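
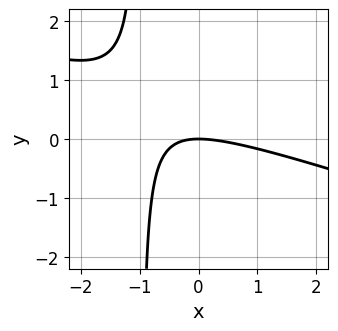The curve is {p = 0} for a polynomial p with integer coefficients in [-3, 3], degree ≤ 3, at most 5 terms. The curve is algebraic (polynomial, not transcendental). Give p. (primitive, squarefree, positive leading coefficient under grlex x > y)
x^2 + 3*x*y + 3*y

1. Degree: no degree-1 curve has this shape, so deg p = 2.
2. Reading off the gridlines: it crosses the x-axis at the gridline x = 0; one y-axis crossing is at y = 0.
3. Putting this together gives p.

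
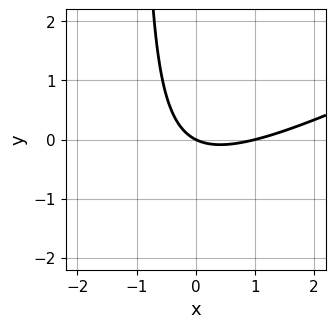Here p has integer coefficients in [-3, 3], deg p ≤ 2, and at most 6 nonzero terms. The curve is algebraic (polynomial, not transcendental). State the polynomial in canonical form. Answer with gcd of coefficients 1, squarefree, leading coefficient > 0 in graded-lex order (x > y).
x^2 - 2*x*y - x - 2*y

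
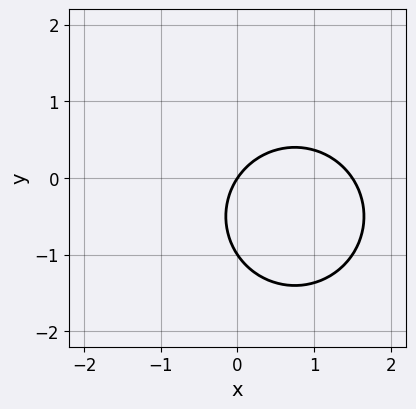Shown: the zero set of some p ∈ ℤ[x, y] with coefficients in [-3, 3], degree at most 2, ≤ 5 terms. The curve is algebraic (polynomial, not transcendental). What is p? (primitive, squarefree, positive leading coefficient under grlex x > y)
(a) The degree is 2 — no degree-1 curve has this shape.
(b) Against the integer gridlines: the y-axis gridline crossings are at y ∈ {-1, 0}; it meets the x-axis at x = 0 (among the integer gridlines).
(c) Fitting integer coefficients to these (and the overall shape) gives p.

2*x^2 + 2*y^2 - 3*x + 2*y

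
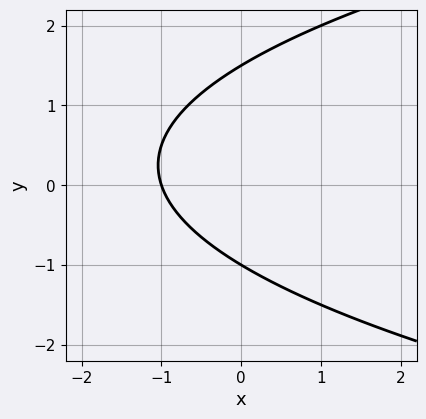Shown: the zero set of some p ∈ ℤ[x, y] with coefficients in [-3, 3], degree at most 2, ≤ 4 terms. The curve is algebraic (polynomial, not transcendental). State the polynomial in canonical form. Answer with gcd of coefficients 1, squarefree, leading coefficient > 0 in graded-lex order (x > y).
2*y^2 - 3*x - y - 3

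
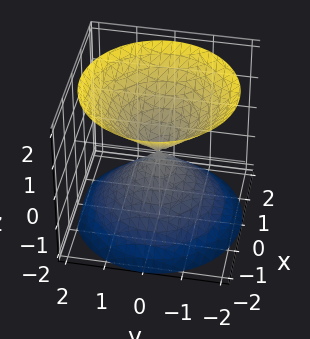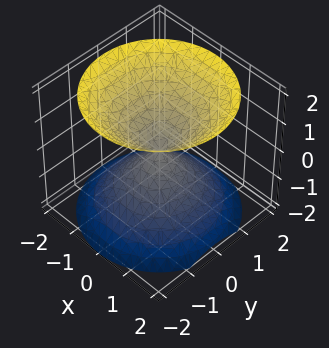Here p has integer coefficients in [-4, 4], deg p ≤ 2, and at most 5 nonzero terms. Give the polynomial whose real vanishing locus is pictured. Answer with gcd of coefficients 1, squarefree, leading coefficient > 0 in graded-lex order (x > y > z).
(a) The picture has 2 separate pieces. They look like related sheets of one shape, so recover p as a whole.
(b) deg p = 2. Two nappes meeting at a single point; a quadric.
(c) Symmetries: the z ↦ −z reflection is a symmetry, so z appears only in even powers; the surface is invariant under rotation about z: p = q(x² + y², z).
(d) Checking where it meets the axes: a circular section at z = -1 has radius exactly 1; it crosses the z-axis at the gridline z = 0; it meets the y-axis at y = 0 (among the integer gridlines); one x-axis crossing is at x = 0.
(e) Fitting integer coefficients to these (and the overall shape) gives p.

x^2 + y^2 - z^2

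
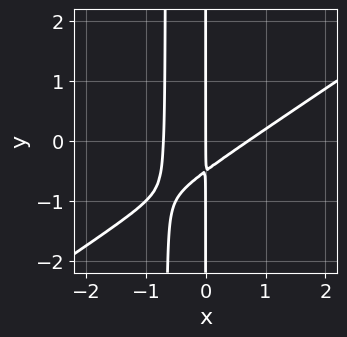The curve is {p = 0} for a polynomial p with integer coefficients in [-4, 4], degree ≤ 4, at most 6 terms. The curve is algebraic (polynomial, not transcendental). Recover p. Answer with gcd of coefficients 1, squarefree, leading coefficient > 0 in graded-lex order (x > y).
2*x^3 - 3*x^2*y - 2*x*y - x

The degree is 3 — the shape is more complex than any degree-2 curve.
From the axis intercepts and sections: it crosses the x-axis at the gridline x = 0; every point of the y-axis in the box is on the curve.
Together with the visible shape, these determine p as stated.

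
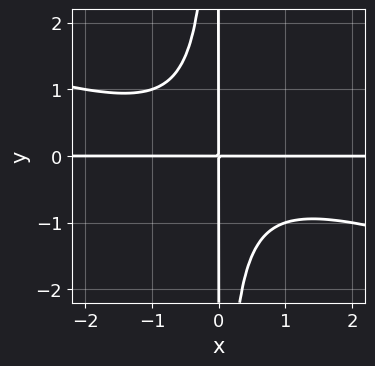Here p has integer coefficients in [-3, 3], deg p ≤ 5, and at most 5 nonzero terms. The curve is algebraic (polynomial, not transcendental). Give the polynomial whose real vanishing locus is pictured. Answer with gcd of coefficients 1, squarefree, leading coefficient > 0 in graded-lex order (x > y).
x^3*y + 3*x^2*y^2 + 2*x*y

1. Degree: no degree-3 curve has this shape, so deg p = 4.
2. From the axis intercepts and sections: every point of the x-axis in the box is on the curve; the visible y-axis segment lies entirely on the curve.
3. Solving for integer coefficients yields p as stated.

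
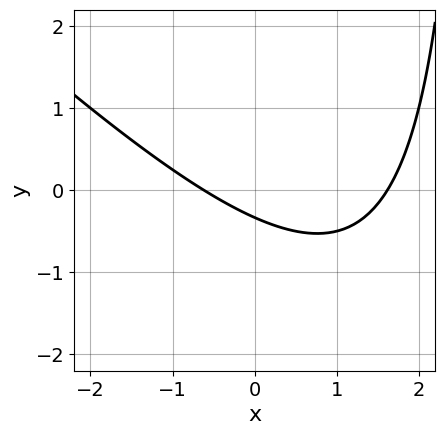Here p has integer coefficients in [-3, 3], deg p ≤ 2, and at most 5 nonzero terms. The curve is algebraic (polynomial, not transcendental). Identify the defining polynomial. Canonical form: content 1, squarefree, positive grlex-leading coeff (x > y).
x^2 + x*y - x - 3*y - 1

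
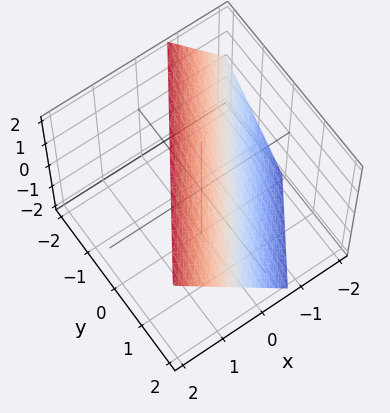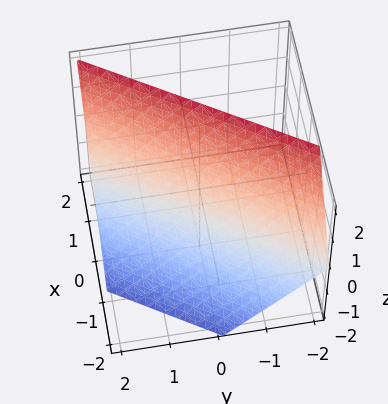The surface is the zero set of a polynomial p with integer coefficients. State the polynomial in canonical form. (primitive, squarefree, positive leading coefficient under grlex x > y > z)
3*x - 2*y - 2*z + 2

The degree is 1 — every cross-section is a straight line — this is a plane.
From the axis intercepts and sections: one z-axis crossing is at z = 1; it crosses the y-axis at the gridline y = 1.
Matching integer coefficients to the picture gives p.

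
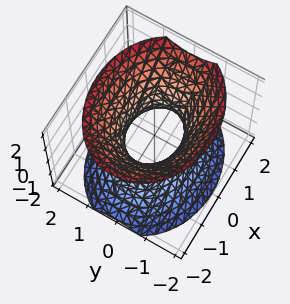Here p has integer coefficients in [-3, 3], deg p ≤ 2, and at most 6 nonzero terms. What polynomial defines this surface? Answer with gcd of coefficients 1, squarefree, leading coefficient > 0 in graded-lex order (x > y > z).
First, degree: an hourglass — one-sheet hyperboloid; a quadric, so deg p = 2.
Next, symmetries: it's symmetric under y → −y, forcing even powers of y; mirror symmetry z ↦ −z ⇒ only even powers of z; mirror symmetry x ↦ −x ⇒ only even powers of x.
Then, against the integer gridlines: among the integer gridlines, it crosses the x-axis at x ∈ {-1, 1}; it misses every integer gridline on the z-axis.
Finally, together with the visible shape, these determine p as stated.

2*x^2 + 3*y^2 - 2*z^2 - 2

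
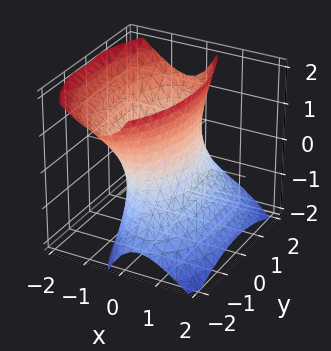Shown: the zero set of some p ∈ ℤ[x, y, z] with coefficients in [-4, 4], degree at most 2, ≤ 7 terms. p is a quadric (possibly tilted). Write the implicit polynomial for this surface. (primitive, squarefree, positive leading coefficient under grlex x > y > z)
3*x^2 + 2*x*z + y^2 - z^2 - 2

Degree: a generic line meets the surface in up to 2 points, so deg p = 2.
Checking where it meets the axes: it misses every integer gridline on the z-axis.
Putting this together gives p.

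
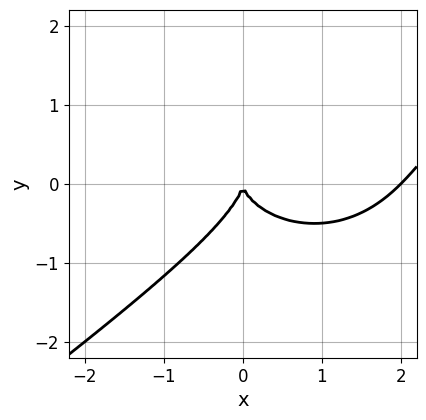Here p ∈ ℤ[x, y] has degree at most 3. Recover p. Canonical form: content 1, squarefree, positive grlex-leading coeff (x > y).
x^3 - x^2*y + x*y^2 - 2*y^3 - 2*x^2

deg p = 3. No degree-2 curve has this shape.
From the axis intercepts and sections: one y-axis crossing is at y = 0; the x-axis gridline crossings are at x ∈ {0, 2}.
Putting this together gives p.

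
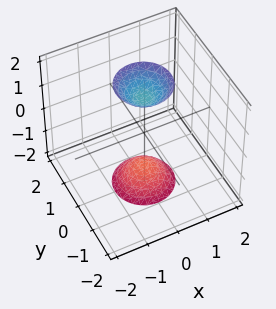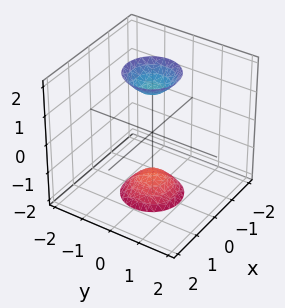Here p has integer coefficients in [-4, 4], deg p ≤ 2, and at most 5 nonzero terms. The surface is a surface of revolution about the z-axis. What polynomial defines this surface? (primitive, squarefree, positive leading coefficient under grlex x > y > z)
(a) I count 2 distinct pieces. They look like related sheets of one shape, so recover p as a whole.
(b) deg p = 2. A generic line meets the surface in up to 2 points.
(c) Symmetries: rotational symmetry about the z-axis ⇒ p depends on x, y only through x² + y².
(d) Against the integer gridlines: it misses every integer gridline on the y-axis; a circular section at z = -2 has radius between 0 and 1.
(e) Assembling these constraints gives the stated polynomial.

3*x^2 + 3*y^2 - z^2 + 2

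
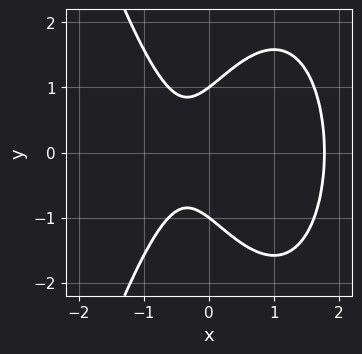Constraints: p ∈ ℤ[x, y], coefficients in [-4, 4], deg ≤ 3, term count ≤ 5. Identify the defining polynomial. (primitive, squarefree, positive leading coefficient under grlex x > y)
First, deg p = 3. A generic line meets the curve in up to 3 points.
Then, symmetries: it's symmetric under y → −y, forcing even powers of y.
Then, reading off the gridlines: among the integer gridlines, it crosses the y-axis at y ∈ {-1, 1}.
Finally, fitting integer coefficients to these (and the overall shape) gives p.

3*x^3 - 3*x^2 + 2*y^2 - 3*x - 2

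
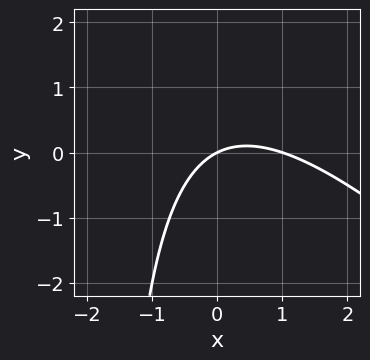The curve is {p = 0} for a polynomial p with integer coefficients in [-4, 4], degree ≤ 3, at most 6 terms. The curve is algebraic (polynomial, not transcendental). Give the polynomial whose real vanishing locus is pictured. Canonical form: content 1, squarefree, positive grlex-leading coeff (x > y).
x^2 + x*y - x + 2*y

deg p = 2. The shape is more complex than any degree-1 curve.
Observable constraints: one y-axis crossing is at y = 0; the x-axis gridline crossings are at x ∈ {0, 1}.
Assembling these constraints gives the stated polynomial.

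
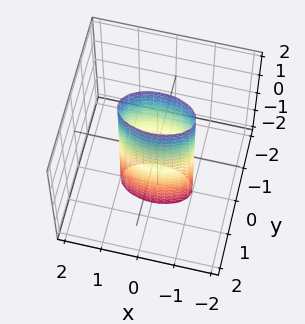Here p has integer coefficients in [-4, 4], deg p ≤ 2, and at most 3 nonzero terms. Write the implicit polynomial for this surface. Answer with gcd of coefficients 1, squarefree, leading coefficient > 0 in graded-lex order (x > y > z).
(a) The degree is 2 — constant cross-section along one axis; a quadric.
(b) Symmetries: it's symmetric under z → −z, forcing even powers of z; mirror symmetry x ↦ −x ⇒ only even powers of x; mirror symmetry y ↦ −y ⇒ only even powers of y.
(c) Against the integer gridlines: among the integer gridlines, it crosses the x-axis at x ∈ {-1, 1}; no z-intercept at any integer in the box.
(d) Assembling these constraints gives the stated polynomial.

x^2 + 3*y^2 - 1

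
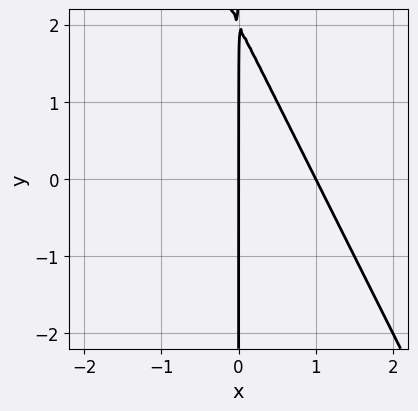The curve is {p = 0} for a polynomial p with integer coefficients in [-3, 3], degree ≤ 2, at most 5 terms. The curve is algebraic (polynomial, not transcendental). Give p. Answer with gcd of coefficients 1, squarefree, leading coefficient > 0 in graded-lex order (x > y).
2*x^2 + x*y - 2*x

Degree: the shape is more complex than any degree-1 curve, so deg p = 2.
Observable constraints: the visible y-axis segment lies entirely on the curve; among the integer gridlines, it crosses the x-axis at x ∈ {0, 1}.
Putting this together gives p.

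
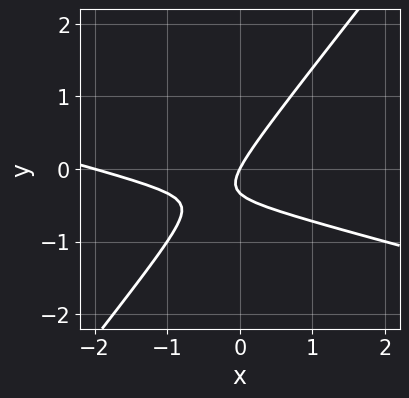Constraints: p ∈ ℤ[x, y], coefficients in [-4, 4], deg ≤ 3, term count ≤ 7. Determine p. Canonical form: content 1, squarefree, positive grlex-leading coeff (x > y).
x^2 + 3*x*y - 3*y^2 + 2*x - y

The degree is 2 — the shape is more complex than any degree-1 curve.
Reading off the gridlines: it meets the y-axis at y = 0 (among the integer gridlines); the x-axis gridline crossings are at x ∈ {-2, 0}.
The integer polynomial consistent with all of this is the stated p.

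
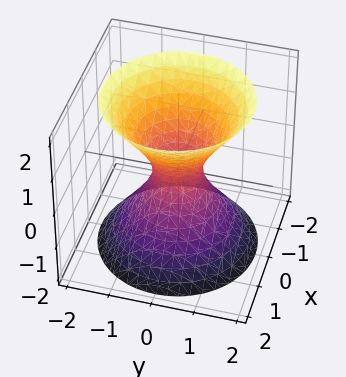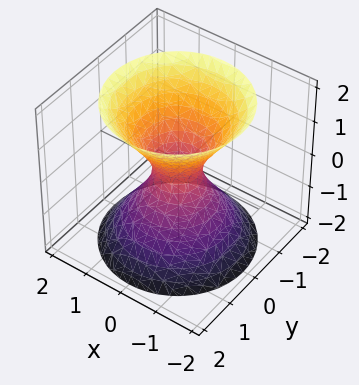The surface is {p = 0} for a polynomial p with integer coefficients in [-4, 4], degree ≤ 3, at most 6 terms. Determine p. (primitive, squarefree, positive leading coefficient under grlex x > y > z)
First, deg p = 2.
Next, by symmetry, the z-axis is an axis of rotation, so x and y enter only as x² + y²; mirror symmetry z ↦ −z ⇒ only even powers of z.
Next, against the integer gridlines: no z-intercept at any integer in the box; a circular section at z = 1 has radius exactly 1.
Finally, matching integer coefficients to the picture gives p.

3*x^2 + 3*y^2 - 2*z^2 - 1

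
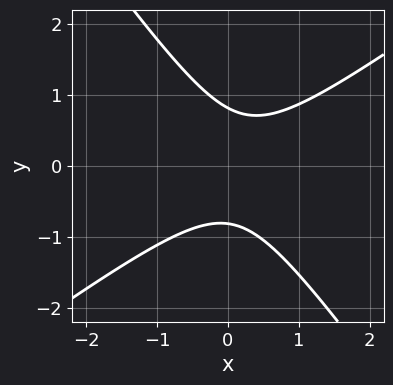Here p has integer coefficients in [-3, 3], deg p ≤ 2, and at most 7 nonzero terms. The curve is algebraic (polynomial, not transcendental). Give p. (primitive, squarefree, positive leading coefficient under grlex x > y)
1. The degree is 2 — no degree-1 curve has this shape.
2. Checking where it meets the axes: it misses every integer gridline on the x-axis.
3. The integer polynomial consistent with all of this is the stated p.

3*x^2 - 2*x*y - 3*y^2 - x + 2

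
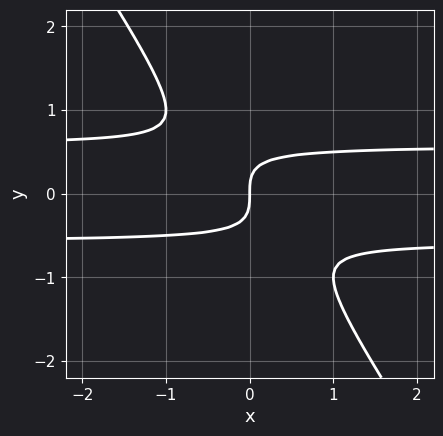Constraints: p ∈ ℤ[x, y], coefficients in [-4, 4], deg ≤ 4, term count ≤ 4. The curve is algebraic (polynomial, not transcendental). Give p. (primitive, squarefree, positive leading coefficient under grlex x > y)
3*x*y^2 + 2*y^3 - x

Degree: the shape is more complex than any degree-2 curve, so deg p = 3.
Against the integer gridlines: one y-axis crossing is at y = 0; it meets the x-axis at x = 0 (among the integer gridlines).
Assembling these constraints gives the stated polynomial.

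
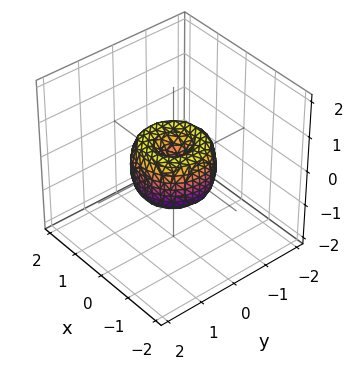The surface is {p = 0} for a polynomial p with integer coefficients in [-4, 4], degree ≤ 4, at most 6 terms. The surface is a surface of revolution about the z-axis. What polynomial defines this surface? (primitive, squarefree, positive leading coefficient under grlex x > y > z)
2*x^4 + 4*x^2*y^2 + 2*y^4 - 2*x^2 - 2*y^2 + z^2

First, the degree is 4 — no degree-3 surface has this shape.
Then, symmetries: rotational symmetry about the z-axis ⇒ p depends on x, y only through x² + y².
Then, from the axis intercepts and sections: a circular section at z = 0 has radius exactly 1; it crosses the z-axis at the gridline z = 0; the y-axis gridline crossings are at y ∈ {-1, 0, 1}; the x-axis gridline crossings are at x ∈ {-1, 0, 1}.
Finally, fitting integer coefficients to these (and the overall shape) gives p.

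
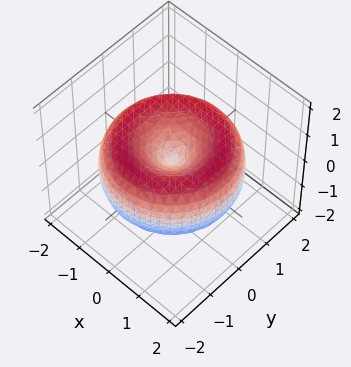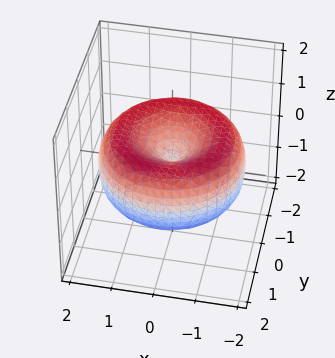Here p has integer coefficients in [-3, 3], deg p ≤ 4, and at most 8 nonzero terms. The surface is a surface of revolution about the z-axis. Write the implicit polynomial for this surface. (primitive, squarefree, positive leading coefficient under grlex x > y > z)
x^4 + 2*x^2*y^2 + y^4 - 3*x^2 - 3*y^2 + 3*z^2

(a) deg p = 4.
(b) Symmetries: every cross-section ⟂ z is a circle, so x, y appear only via x² + y².
(c) Against the integer gridlines: one y-axis crossing is at y = 0; one z-axis crossing is at z = 0.
(d) Matching integer coefficients to the picture gives p.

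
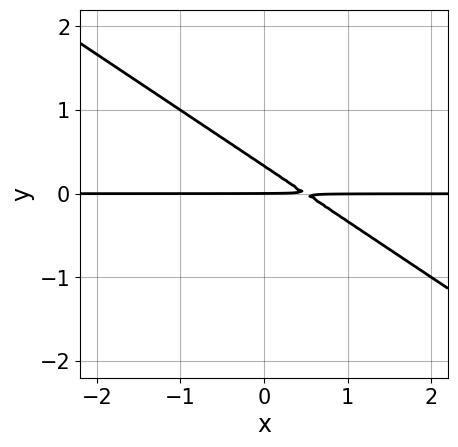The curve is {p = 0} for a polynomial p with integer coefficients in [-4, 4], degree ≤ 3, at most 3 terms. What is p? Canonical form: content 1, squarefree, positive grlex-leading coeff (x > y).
2*x*y + 3*y^2 - y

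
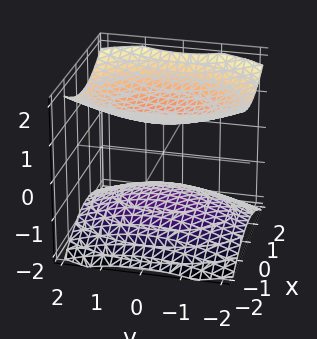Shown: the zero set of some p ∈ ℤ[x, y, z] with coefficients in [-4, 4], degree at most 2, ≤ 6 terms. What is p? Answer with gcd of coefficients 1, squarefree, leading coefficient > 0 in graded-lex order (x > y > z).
(a) The picture has 2 separate pieces. Treating them together as one polynomial.
(b) deg p = 2. Two sheets facing apart; a quadric.
(c) Symmetries: mirror symmetry y ↦ −y ⇒ only even powers of y; the x ↦ −x reflection is a symmetry, so x appears only in even powers; mirror symmetry z ↦ −z ⇒ only even powers of z.
(d) Against the integer gridlines: the z-axis gridline crossings are at z ∈ {-1, 1}; the surface avoids every integer y-axis point in the box; it misses every integer gridline on the x-axis.
(e) Together with the visible shape, these determine p as stated.

2*x^2 + y^2 - 3*z^2 + 3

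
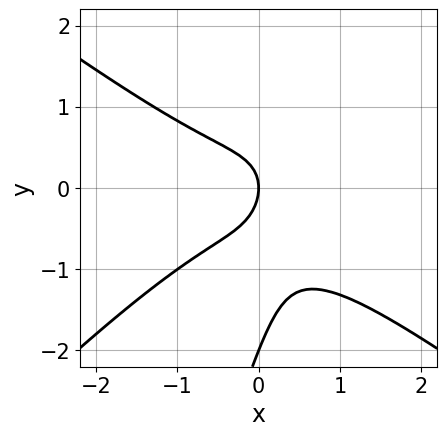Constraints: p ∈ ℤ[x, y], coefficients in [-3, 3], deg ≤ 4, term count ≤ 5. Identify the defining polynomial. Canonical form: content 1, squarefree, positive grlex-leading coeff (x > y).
First, deg p = 3. No degree-2 curve has this shape.
Next, against the integer gridlines: it crosses the x-axis at the gridline x = 0; among the integer gridlines, it crosses the y-axis at y ∈ {-2, 0}.
Finally, fitting integer coefficients to these (and the overall shape) gives p.

2*x^3 - 3*x*y^2 + y^3 + 2*y^2 + 2*x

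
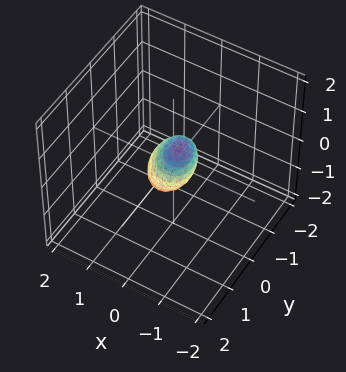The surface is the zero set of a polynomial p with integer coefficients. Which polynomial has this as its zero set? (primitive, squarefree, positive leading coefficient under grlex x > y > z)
3*x^2 + x*y + 2*x*z + 2*y^2 + 2*z^2 - 1

1. deg p = 2. The shape is more complex than any degree-1 surface.
2. Putting this together gives p.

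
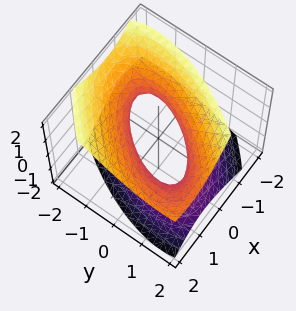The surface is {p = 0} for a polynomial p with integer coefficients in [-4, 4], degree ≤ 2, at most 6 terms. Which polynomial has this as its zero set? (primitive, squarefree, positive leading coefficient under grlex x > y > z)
Degree: no degree-1 surface has this shape, so deg p = 2.
From the axis intercepts and sections: no z-intercept at any integer in the box; among the integer gridlines, it crosses the y-axis at y ∈ {-1, 1}.
Solving for integer coefficients yields p as stated.

3*x^2 - 3*x*y - 2*x*z + 2*y^2 - 3*z^2 - 2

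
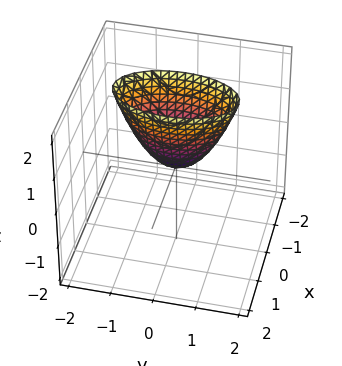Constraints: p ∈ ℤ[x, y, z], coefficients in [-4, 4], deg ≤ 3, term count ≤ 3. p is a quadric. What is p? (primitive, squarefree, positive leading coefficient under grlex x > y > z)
3*x^2 + y^2 - z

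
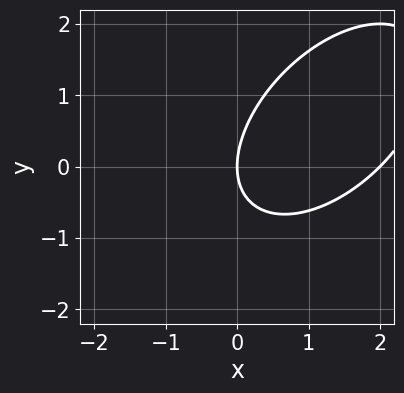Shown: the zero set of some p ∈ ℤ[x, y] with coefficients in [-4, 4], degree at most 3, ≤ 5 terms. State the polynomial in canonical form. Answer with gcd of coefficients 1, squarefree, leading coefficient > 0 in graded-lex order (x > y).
x^2 - x*y + y^2 - 2*x

First, degree: a generic line meets the curve in up to 2 points, so deg p = 2.
Then, observable constraints: it meets the y-axis at y = 0 (among the integer gridlines); among the integer gridlines, it crosses the x-axis at x ∈ {0, 2}.
Finally, the integer polynomial consistent with all of this is the stated p.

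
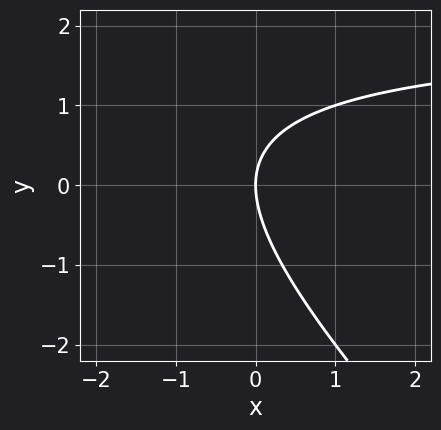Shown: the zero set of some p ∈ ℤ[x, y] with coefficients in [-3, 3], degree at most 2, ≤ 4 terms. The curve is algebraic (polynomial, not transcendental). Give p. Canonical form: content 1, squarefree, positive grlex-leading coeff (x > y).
The degree is 2 — a generic line meets the curve in up to 2 points.
Against the integer gridlines: one x-axis crossing is at x = 0; it crosses the y-axis at the gridline y = 0.
Fitting integer coefficients to these (and the overall shape) gives p.

x*y + y^2 - 2*x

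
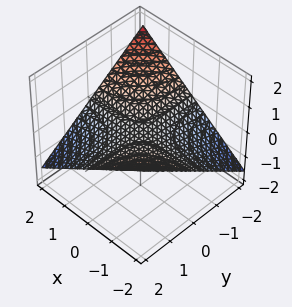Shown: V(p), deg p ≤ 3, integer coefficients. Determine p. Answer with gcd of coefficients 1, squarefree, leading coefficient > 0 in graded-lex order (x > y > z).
The degree is 2 — a saddle surface; a quadric.
Checking where it meets the axes: the visible y-axis segment lies entirely on the surface; it meets the z-axis at z = 0 (among the integer gridlines).
Matching integer coefficients to the picture gives p.

x*y + 3*z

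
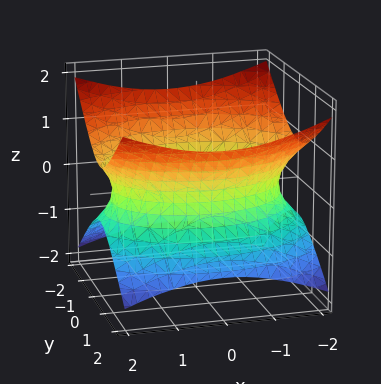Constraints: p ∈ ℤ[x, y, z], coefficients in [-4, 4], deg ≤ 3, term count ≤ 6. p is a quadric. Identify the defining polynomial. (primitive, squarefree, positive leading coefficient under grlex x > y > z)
x^2 + 2*y^2 - 3*z^2 - 3

1. Degree: an hourglass — one-sheet hyperboloid; a quadric, so deg p = 2.
2. Symmetries: mirror symmetry z ↦ −z ⇒ only even powers of z; mirror symmetry y ↦ −y ⇒ only even powers of y; it's symmetric under x → −x, forcing even powers of x.
3. Against the integer gridlines: it misses every integer gridline on the z-axis.
4. Matching integer coefficients to the picture gives p.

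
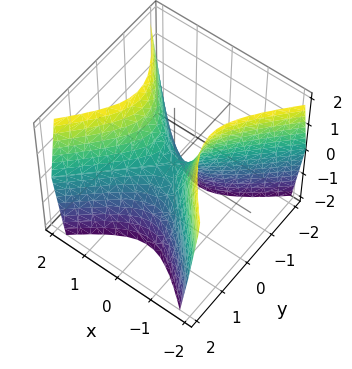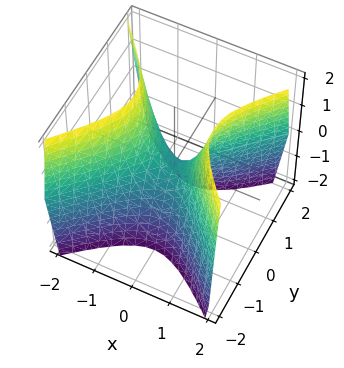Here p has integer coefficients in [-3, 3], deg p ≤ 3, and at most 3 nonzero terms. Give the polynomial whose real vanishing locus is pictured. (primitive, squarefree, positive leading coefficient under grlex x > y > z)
The degree is 2 — a saddle surface; a quadric.
Symmetries: mirror symmetry y ↦ −y ⇒ only even powers of y; it's symmetric under x → −x, forcing even powers of x.
From the axis intercepts and sections: one z-axis crossing is at z = 0; it crosses the x-axis at the gridline x = 0.
Putting this together gives p.

2*x^2 - 2*y^2 - z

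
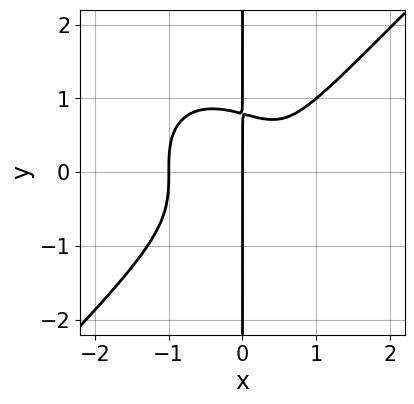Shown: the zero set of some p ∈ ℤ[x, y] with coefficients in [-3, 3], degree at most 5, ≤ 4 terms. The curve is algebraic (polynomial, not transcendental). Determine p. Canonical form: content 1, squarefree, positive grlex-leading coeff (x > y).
1. The degree is 4 — a generic line meets the curve in up to 4 points.
2. From the visible intercepts: among the integer gridlines, it crosses the x-axis at x ∈ {-1, 0}; every point of the y-axis in the box is on the curve.
3. Fitting integer coefficients to these (and the overall shape) gives p.

2*x^4 - 2*x*y^3 - x^2 + x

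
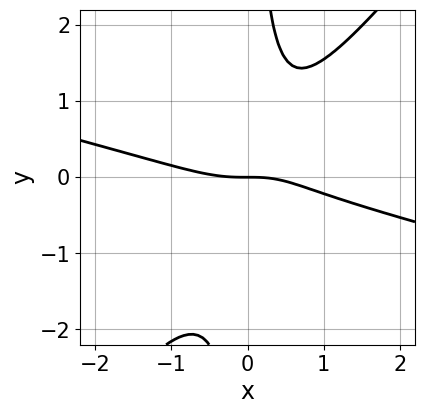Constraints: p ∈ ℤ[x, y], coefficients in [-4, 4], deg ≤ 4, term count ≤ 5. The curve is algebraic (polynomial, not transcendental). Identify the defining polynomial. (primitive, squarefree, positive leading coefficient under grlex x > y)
x^3 + 3*x^2*y - 3*x*y^2 - x*y + 2*y

(a) Degree: a generic line meets the curve in up to 3 points, so deg p = 3.
(b) Checking where it meets the axes: it meets the y-axis at y = 0 (among the integer gridlines); it meets the x-axis at x = 0 (among the integer gridlines).
(c) Fitting integer coefficients to these (and the overall shape) gives p.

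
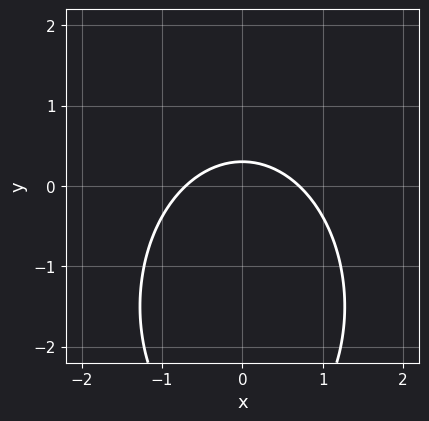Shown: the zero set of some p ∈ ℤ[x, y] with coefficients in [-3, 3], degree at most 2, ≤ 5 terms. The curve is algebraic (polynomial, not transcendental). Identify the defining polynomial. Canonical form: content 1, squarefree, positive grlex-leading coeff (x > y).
The degree is 2 — no degree-1 curve has this shape.
Symmetries: the x ↦ −x reflection is a symmetry, so x appears only in even powers.
Assembling these constraints gives the stated polynomial.

2*x^2 + y^2 + 3*y - 1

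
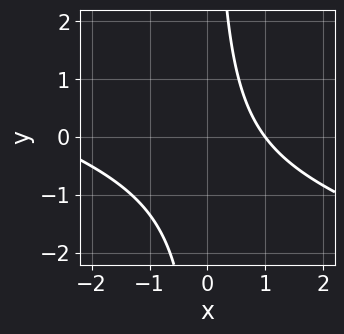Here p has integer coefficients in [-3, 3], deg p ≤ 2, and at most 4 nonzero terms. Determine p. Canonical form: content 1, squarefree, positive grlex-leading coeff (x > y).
The degree is 2 — no degree-1 curve has this shape.
Reading off the gridlines: it misses every integer gridline on the y-axis; one x-axis crossing is at x = 1.
The integer polynomial consistent with all of this is the stated p.

x^2 + 3*x*y + 2*x - 3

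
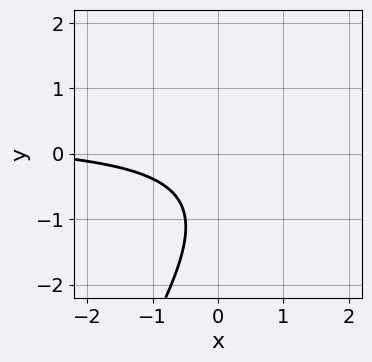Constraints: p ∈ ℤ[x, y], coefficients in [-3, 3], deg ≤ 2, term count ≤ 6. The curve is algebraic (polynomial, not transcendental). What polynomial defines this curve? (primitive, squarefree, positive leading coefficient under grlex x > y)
(a) Degree: a generic line meets the curve in up to 2 points, so deg p = 2.
(b) From the visible intercepts: the curve avoids every integer x-axis point in the box; it misses every integer gridline on the y-axis.
(c) Fitting integer coefficients to these (and the overall shape) gives p.

3*x*y - 2*y^2 - x - 3*y - 3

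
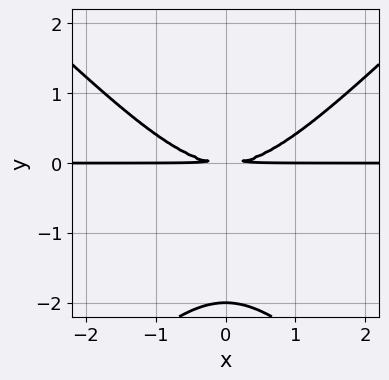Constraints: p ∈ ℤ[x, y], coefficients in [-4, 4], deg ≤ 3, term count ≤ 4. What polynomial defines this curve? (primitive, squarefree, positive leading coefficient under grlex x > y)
x^2*y - y^3 - 2*y^2

(a) deg p = 3. A generic line meets the curve in up to 3 points.
(b) Symmetries: mirror symmetry x ↦ −x ⇒ only even powers of x.
(c) Checking where it meets the axes: every point of the x-axis in the box is on the curve; it crosses the y-axis at the gridline y = -2.
(d) Putting this together gives p.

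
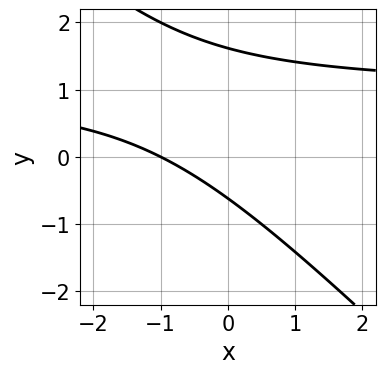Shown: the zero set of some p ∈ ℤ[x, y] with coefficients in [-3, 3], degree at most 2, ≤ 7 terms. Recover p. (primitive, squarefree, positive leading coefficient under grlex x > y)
x*y + y^2 - x - y - 1

1. Degree: no degree-1 curve has this shape, so deg p = 2.
2. Against the integer gridlines: it crosses the x-axis at the gridline x = -1.
3. Putting this together gives p.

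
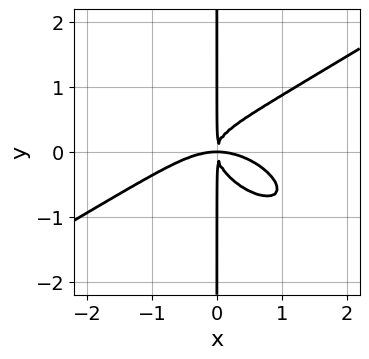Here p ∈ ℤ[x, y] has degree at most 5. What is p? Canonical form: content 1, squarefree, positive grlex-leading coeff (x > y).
x^4 - x^2*y^2 - 3*x*y^3 + 2*x^2*y

(a) The degree is 4 — the shape is more complex than any degree-3 curve.
(b) Checking where it meets the axes: the visible y-axis segment lies entirely on the curve.
(c) Together with the visible shape, these determine p as stated.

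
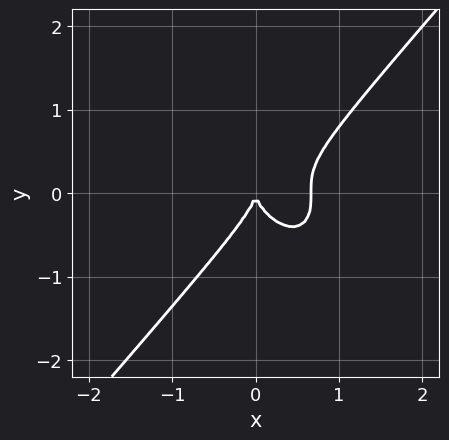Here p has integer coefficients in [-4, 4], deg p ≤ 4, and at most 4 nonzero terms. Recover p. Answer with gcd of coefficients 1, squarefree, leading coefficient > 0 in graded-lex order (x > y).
3*x^3 - 2*y^3 - 2*x^2

The degree is 3 — no degree-2 curve has this shape.
Reading off the gridlines: it meets the y-axis at y = 0 (among the integer gridlines); it meets the x-axis at x = 0 (among the integer gridlines).
Solving for integer coefficients yields p as stated.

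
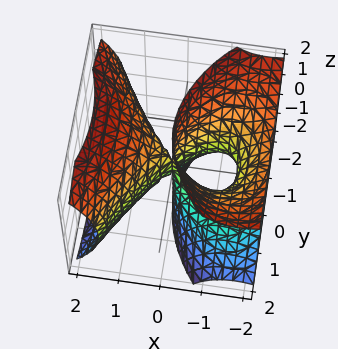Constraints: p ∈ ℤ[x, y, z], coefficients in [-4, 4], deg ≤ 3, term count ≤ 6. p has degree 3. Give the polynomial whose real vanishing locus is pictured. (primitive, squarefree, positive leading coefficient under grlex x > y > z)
The picture has 2 separate pieces. Treating them together as one polynomial.
deg p = 3. No degree-2 surface has this shape.
Against the integer gridlines: one y-axis crossing is at y = 0; it crosses the x-axis at the gridline x = 0; the visible z-axis segment lies entirely on the surface.
Assembling these constraints gives the stated polynomial.

2*x^3 - 3*x*z^2 + 3*x^2 - 3*y^2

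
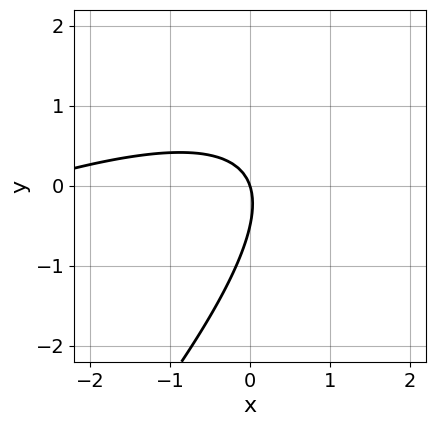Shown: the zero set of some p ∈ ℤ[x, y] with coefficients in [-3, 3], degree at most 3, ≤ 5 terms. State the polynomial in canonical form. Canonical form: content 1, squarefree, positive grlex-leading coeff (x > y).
First, the degree is 2 — a generic line meets the curve in up to 2 points.
Then, checking where it meets the axes: one y-axis crossing is at y = 0; it meets the x-axis at x = 0 (among the integer gridlines).
Finally, matching integer coefficients to the picture gives p.

x^2 - 3*x*y + 2*y^2 + 3*x + y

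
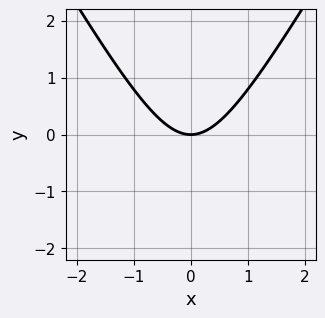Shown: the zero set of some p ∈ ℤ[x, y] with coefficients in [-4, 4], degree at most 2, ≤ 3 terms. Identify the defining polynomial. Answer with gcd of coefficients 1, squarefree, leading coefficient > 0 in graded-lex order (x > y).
(a) deg p = 2. A generic line meets the curve in up to 2 points.
(b) Symmetries: the x ↦ −x reflection is a symmetry, so x appears only in even powers.
(c) Against the integer gridlines: it crosses the x-axis at the gridline x = 0; it crosses the y-axis at the gridline y = 0.
(d) Matching integer coefficients to the picture gives p.

3*x^2 - y^2 - 3*y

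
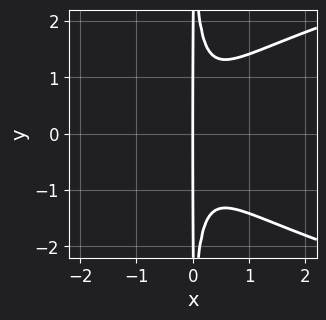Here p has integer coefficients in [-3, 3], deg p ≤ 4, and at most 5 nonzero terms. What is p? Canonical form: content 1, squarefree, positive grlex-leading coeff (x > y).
2*x^2*y^2 - 3*x^3 - x

(a) The degree is 4 — a generic line meets the curve in up to 4 points.
(b) Symmetries: the y ↦ −y reflection is a symmetry, so y appears only in even powers.
(c) From the axis intercepts and sections: the visible y-axis segment lies entirely on the curve; one x-axis crossing is at x = 0.
(d) Solving for integer coefficients yields p as stated.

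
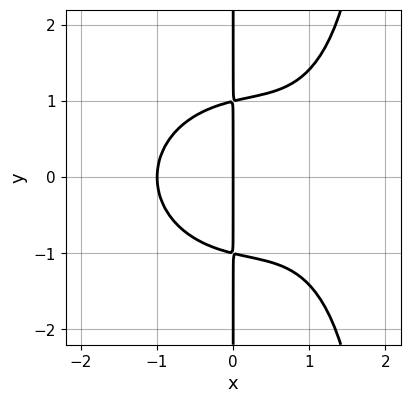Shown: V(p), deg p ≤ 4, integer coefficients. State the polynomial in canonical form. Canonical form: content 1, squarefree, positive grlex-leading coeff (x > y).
x^4 + x^2*y^2 - x^3 - 2*x*y^2 + 2*x

First, degree: a generic line meets the curve in up to 4 points, so deg p = 4.
Next, symmetries: it's symmetric under y → −y, forcing even powers of y.
Next, reading off the gridlines: every point of the y-axis in the box is on the curve; the x-axis gridline crossings are at x ∈ {-1, 0}.
Finally, these observations pin down the coefficients.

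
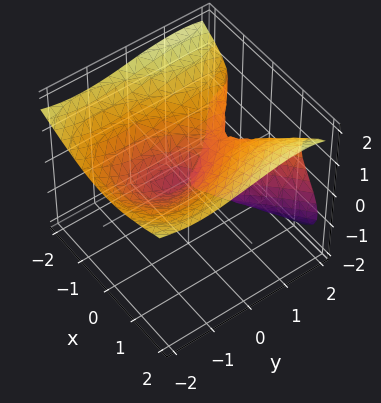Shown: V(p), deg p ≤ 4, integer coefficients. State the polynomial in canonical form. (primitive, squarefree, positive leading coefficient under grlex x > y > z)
(a) The degree is 3 — the shape is more complex than any degree-2 surface.
(b) From the visible intercepts: it meets the x-axis at x = 0 (among the integer gridlines); it crosses the z-axis at the gridline z = 0.
(c) Fitting integer coefficients to these (and the overall shape) gives p.

y^3 + 3*z^3 - 3*x^2 - 3*y*z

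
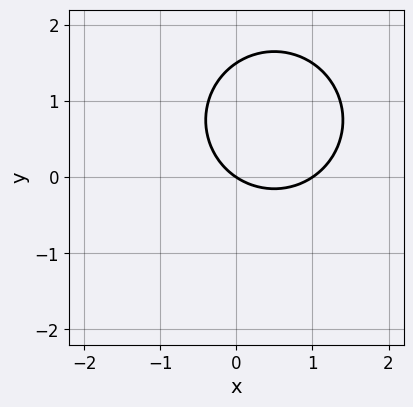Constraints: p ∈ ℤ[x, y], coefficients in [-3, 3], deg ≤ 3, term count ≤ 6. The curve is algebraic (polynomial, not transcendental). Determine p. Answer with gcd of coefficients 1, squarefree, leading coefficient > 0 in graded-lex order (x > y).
Degree: no degree-1 curve has this shape, so deg p = 2.
From the visible intercepts: the x-axis gridline crossings are at x ∈ {0, 1}; it crosses the y-axis at the gridline y = 0.
The integer polynomial consistent with all of this is the stated p.

2*x^2 + 2*y^2 - 2*x - 3*y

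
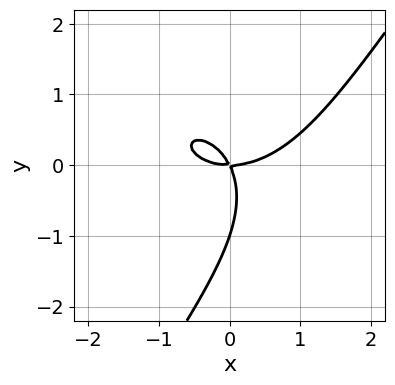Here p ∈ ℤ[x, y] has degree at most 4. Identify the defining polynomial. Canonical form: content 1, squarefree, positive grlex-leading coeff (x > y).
x^3 + x*y^2 - y^3 - 2*x*y - y^2

deg p = 3. No degree-2 curve has this shape.
Observable constraints: it meets the x-axis at x = 0 (among the integer gridlines); the y-axis gridline crossings are at y ∈ {-1, 0}.
Assembling these constraints gives the stated polynomial.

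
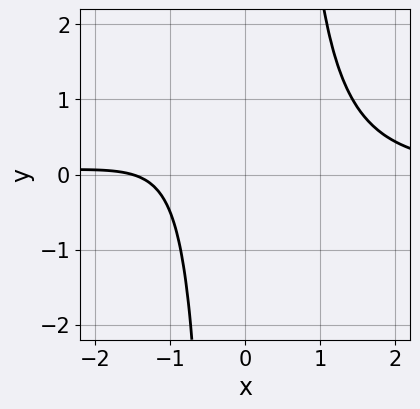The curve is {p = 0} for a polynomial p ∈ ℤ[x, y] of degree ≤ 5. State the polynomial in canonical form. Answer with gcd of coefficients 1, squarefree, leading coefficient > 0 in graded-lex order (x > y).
2*x^3*y - 2*x - 3

1. The degree is 4 — the shape is more complex than any degree-3 curve.
2. Against the integer gridlines: the curve avoids every integer y-axis point in the box.
3. Solving for integer coefficients yields p as stated.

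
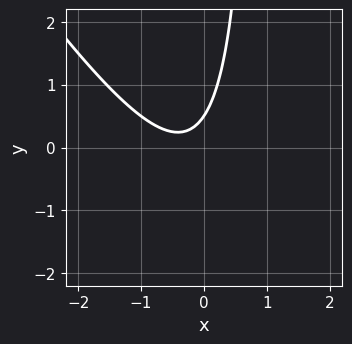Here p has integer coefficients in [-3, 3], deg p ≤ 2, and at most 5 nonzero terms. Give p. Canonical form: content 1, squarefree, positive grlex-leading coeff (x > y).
First, the degree is 2 — a generic line meets the curve in up to 2 points.
Then, from the axis intercepts and sections: it misses every integer gridline on the x-axis.
Finally, these observations pin down the coefficients.

3*x^2 + 2*x*y + 2*x - 2*y + 1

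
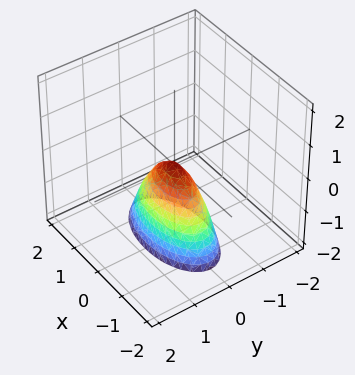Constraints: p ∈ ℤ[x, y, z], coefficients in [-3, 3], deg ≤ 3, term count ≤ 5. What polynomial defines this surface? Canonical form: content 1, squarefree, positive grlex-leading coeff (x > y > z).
Degree: a single bowl opening along one axis; a quadric, so deg p = 2.
Symmetries: mirror symmetry x ↦ −x ⇒ only even powers of x; the y ↦ −y reflection is a symmetry, so y appears only in even powers.
Checking where it meets the axes: it meets the y-axis at y = 0 (among the integer gridlines); one x-axis crossing is at x = 0.
The integer polynomial consistent with all of this is the stated p.

x^2 + 3*y^2 + z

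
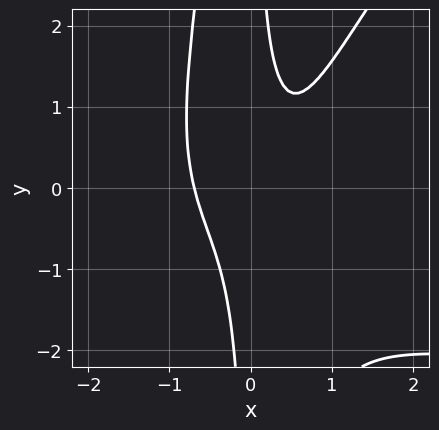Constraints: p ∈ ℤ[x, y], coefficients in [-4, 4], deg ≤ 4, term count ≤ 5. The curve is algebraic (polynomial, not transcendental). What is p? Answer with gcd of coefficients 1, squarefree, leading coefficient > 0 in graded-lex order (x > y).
x^3*y - x^2*y^2 + 3*x^3 - 2*x*y + 1

1. The degree is 4 — the shape is more complex than any degree-3 curve.
2. Against the integer gridlines: it misses every integer gridline on the y-axis.
3. Assembling these constraints gives the stated polynomial.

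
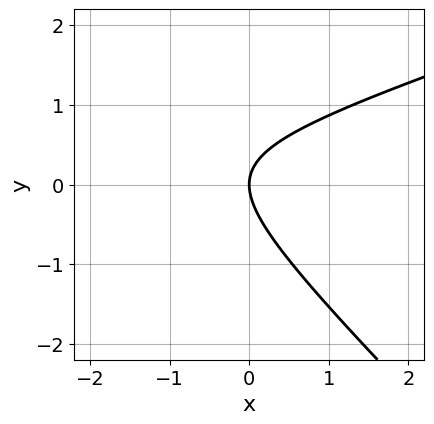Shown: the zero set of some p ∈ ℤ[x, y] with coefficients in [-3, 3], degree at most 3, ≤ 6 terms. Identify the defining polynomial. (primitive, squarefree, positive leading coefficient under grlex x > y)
x^2 - 2*x*y - 3*y^2 + 3*x

Degree: the shape is more complex than any degree-1 curve, so deg p = 2.
Observable constraints: one y-axis crossing is at y = 0; one x-axis crossing is at x = 0.
The integer polynomial consistent with all of this is the stated p.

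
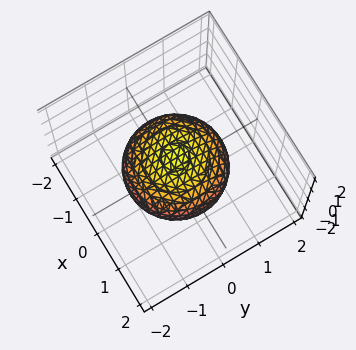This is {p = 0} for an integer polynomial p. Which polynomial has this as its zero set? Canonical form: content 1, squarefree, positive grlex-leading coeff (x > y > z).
1. Degree: a generic line meets the surface in up to 2 points, so deg p = 2.
2. Symmetries: rotational symmetry about the z-axis ⇒ p depends on x, y only through x² + y².
3. From the axis intercepts and sections: a circular section at z = 0 has radius between 1 and 2; the z-axis gridline crossings are at z ∈ {-1, 1}.
4. Putting this together gives p.

2*x^2 + 2*y^2 + 3*z^2 - 3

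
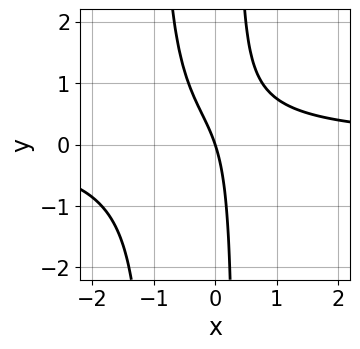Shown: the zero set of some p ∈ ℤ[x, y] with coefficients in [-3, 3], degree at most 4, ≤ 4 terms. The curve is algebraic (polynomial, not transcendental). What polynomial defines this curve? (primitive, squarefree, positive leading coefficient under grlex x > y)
3*x^2*y + 2*x*y - 3*x - y

(a) Degree: the shape is more complex than any degree-2 curve, so deg p = 3.
(b) Reading off the gridlines: one y-axis crossing is at y = 0; it crosses the x-axis at the gridline x = 0.
(c) The integer polynomial consistent with all of this is the stated p.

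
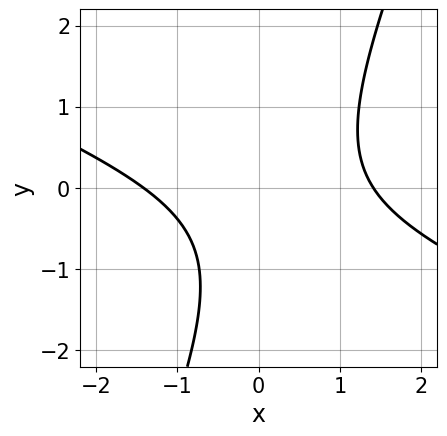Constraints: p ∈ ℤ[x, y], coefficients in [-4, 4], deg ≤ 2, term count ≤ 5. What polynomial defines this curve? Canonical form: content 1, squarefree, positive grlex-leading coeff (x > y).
x^2 + 2*x*y - y^2 - y - 2

(a) Degree: no degree-1 curve has this shape, so deg p = 2.
(b) From the visible intercepts: it misses every integer gridline on the y-axis.
(c) Matching integer coefficients to the picture gives p.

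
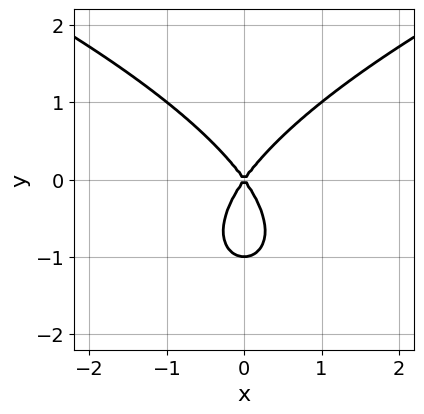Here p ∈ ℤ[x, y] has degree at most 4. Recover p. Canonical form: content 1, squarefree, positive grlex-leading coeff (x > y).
y^3 - 2*x^2 + y^2

First, deg p = 3. A generic line meets the curve in up to 3 points.
Next, symmetries: mirror symmetry x ↦ −x ⇒ only even powers of x.
Then, against the integer gridlines: one x-axis crossing is at x = 0; the y-axis gridline crossings are at y ∈ {-1, 0}.
Finally, the integer polynomial consistent with all of this is the stated p.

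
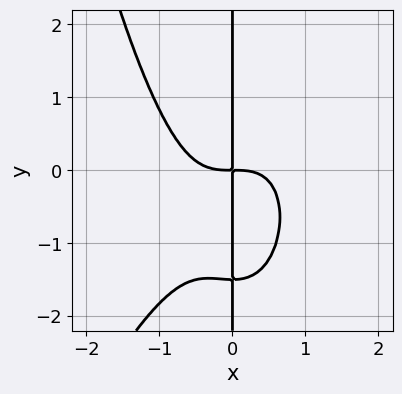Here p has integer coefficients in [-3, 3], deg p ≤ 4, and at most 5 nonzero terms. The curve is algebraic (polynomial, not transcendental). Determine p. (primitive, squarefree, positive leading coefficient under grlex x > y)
(a) Degree: the shape is more complex than any degree-3 curve, so deg p = 4.
(b) Against the integer gridlines: the visible y-axis segment lies entirely on the curve.
(c) Together with the visible shape, these determine p as stated.

3*x^4 - x^3*y + 2*x*y^2 + 3*x*y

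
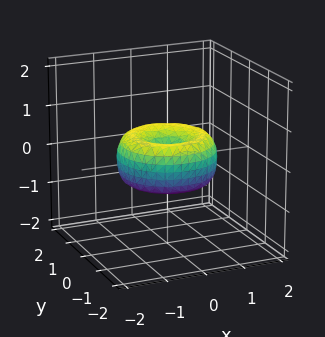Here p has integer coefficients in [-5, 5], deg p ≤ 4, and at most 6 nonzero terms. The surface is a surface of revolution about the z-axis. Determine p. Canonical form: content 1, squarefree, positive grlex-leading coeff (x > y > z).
2*x^4 + 4*x^2*y^2 + 2*y^4 - 3*x^2 - 3*y^2 + 3*z^2

1. deg p = 4. The shape is more complex than any degree-3 surface.
2. Symmetries: the surface is invariant under rotation about z: p = q(x² + y², z).
3. Reading off the gridlines: one y-axis crossing is at y = 0; one z-axis crossing is at z = 0; it meets the x-axis at x = 0 (among the integer gridlines); a circular section at z = 0 has radius between 1 and 2.
4. Matching integer coefficients to the picture gives p.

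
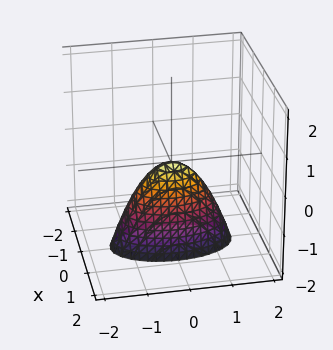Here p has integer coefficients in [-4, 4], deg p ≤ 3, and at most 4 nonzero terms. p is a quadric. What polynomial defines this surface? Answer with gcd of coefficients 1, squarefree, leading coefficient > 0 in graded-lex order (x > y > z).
3*x^2 + y^2 + z

Degree: a paraboloid; a quadric, so deg p = 2.
Symmetries: the x ↦ −x reflection is a symmetry, so x appears only in even powers; it's symmetric under y → −y, forcing even powers of y.
Against the integer gridlines: it crosses the x-axis at the gridline x = 0; it meets the y-axis at y = 0 (among the integer gridlines); it crosses the z-axis at the gridline z = 0.
Solving for integer coefficients yields p as stated.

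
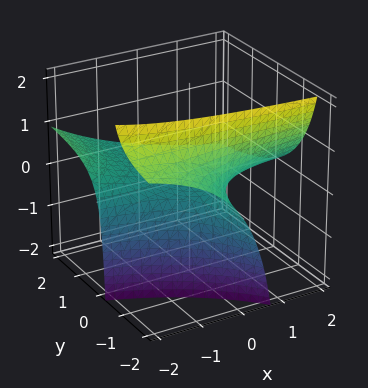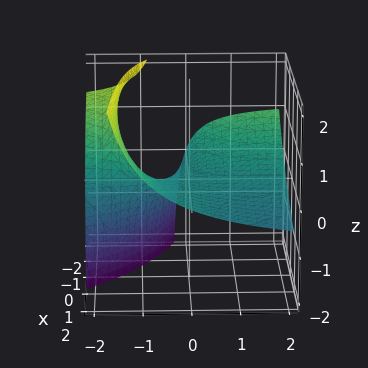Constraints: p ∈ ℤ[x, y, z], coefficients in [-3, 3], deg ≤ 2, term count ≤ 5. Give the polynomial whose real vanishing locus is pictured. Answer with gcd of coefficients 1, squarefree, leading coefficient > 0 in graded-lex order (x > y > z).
(a) deg p = 2. The shape is more complex than any degree-1 surface.
(b) Reading off the gridlines: every point of the x-axis in the box is on the surface; one z-axis crossing is at z = 0; every point of the y-axis in the box is on the surface.
(c) Matching integer coefficients to the picture gives p.

x*y + x*z + 2*y*z + 3*z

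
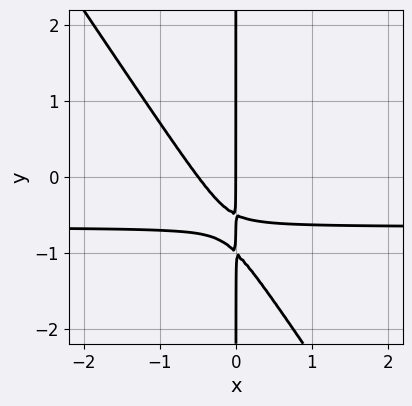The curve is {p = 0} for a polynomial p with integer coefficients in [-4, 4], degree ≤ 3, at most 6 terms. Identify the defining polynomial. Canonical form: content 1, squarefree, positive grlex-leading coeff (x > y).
3*x^2*y + 2*x*y^2 + 2*x^2 + 3*x*y + x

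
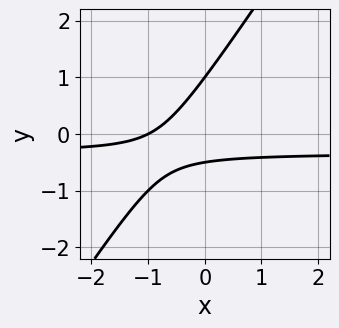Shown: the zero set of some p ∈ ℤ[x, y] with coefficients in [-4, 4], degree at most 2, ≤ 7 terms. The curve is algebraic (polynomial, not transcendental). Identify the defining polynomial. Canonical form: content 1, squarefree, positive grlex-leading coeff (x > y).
First, the degree is 2 — no degree-1 curve has this shape.
Then, reading off the gridlines: it crosses the y-axis at the gridline y = 1; it meets the x-axis at x = -1 (among the integer gridlines).
Finally, matching integer coefficients to the picture gives p.

3*x*y - 2*y^2 + x + y + 1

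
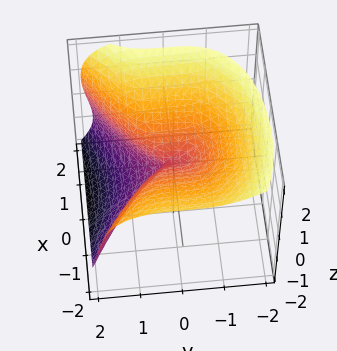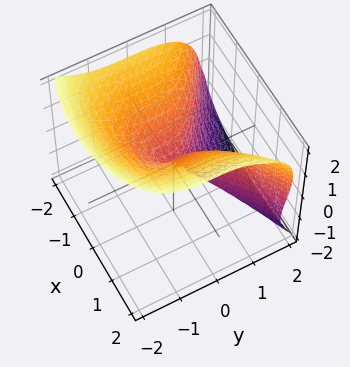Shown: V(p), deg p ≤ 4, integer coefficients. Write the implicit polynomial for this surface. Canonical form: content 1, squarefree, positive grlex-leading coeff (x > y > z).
deg p = 3. The shape is more complex than any degree-2 surface.
From the axis intercepts and sections: one y-axis crossing is at y = 0; one z-axis crossing is at z = 0; it crosses the x-axis at the gridline x = 0.
Solving for integer coefficients yields p as stated.

2*y^3 + 2*z^3 - 3*x^2 - 2*x*z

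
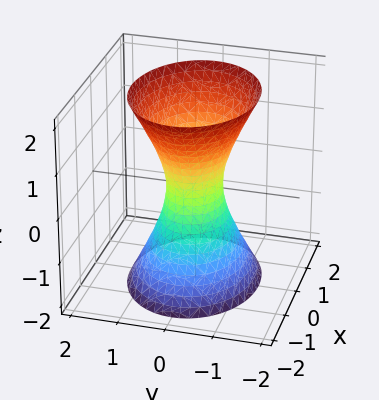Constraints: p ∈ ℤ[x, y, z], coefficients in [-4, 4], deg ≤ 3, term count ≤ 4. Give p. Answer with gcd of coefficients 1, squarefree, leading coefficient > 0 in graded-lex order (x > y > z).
2*x^2 + 3*y^2 - z^2 - 1

(a) Degree: one connected sheet with a waist; a quadric, so deg p = 2.
(b) Symmetries: the z ↦ −z reflection is a symmetry, so z appears only in even powers; mirror symmetry x ↦ −x ⇒ only even powers of x; the y ↦ −y reflection is a symmetry, so y appears only in even powers.
(c) From the visible intercepts: the surface avoids every integer z-axis point in the box.
(d) Fitting integer coefficients to these (and the overall shape) gives p.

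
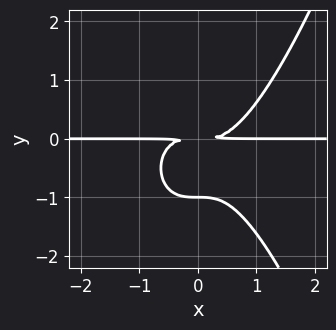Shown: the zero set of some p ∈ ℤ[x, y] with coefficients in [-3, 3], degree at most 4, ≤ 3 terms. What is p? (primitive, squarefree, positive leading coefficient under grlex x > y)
(a) The degree is 4 — a generic line meets the curve in up to 4 points.
(b) Against the integer gridlines: the visible x-axis segment lies entirely on the curve; one y-axis crossing is at y = -1.
(c) Putting this together gives p.

x^3*y - y^3 - y^2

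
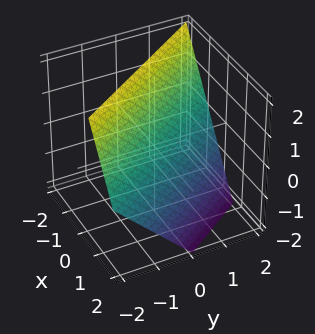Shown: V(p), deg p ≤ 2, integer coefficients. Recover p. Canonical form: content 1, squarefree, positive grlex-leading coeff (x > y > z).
1. Degree: the surface is flat (a plane), so deg p = 1.
2. From the axis intercepts and sections: one z-axis crossing is at z = 1; it crosses the y-axis at the gridline y = 1.
3. The integer polynomial consistent with all of this is the stated p.

3*x + 2*y + 2*z - 2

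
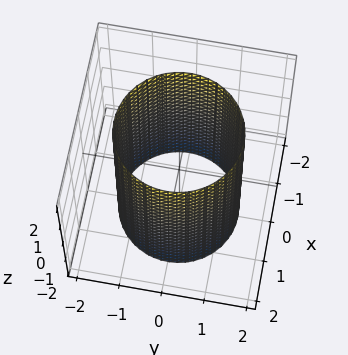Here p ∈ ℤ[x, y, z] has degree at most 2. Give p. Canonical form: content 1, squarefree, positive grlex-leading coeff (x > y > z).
x^2 + y^2 - 2

(a) The degree is 2 — constant cross-section along one axis; a quadric.
(b) Symmetries: mirror symmetry z ↦ −z ⇒ only even powers of z; rotational symmetry about the z-axis ⇒ p depends on x, y only through x² + y².
(c) From the axis intercepts and sections: a circular section at z = 0 has radius between 1 and 2; the surface avoids every integer z-axis point in the box.
(d) Together with the visible shape, these determine p as stated.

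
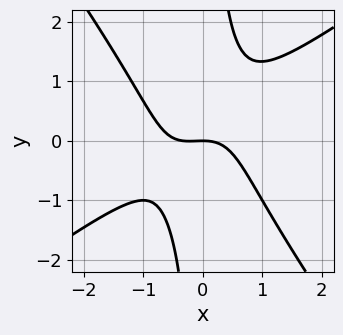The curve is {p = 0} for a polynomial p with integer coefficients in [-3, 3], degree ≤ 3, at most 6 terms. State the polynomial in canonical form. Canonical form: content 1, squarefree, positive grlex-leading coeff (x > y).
1. deg p = 3. A generic line meets the curve in up to 3 points.
2. Against the integer gridlines: it meets the y-axis at y = 0 (among the integer gridlines); it crosses the x-axis at the gridline x = 0.
3. Matching integer coefficients to the picture gives p.

3*x^3 - 2*x^2*y - 3*x*y^2 + x^2 + 3*y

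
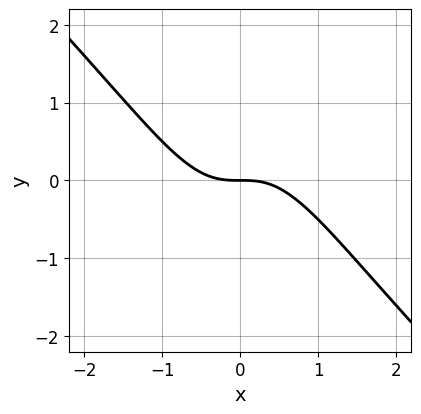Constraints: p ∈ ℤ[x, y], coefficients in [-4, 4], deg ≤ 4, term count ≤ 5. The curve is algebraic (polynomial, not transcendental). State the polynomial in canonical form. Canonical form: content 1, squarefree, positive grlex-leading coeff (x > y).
x^3 + x^2*y + y

(a) Degree: a generic line meets the curve in up to 3 points, so deg p = 3.
(b) Observable constraints: one y-axis crossing is at y = 0; it crosses the x-axis at the gridline x = 0.
(c) Matching integer coefficients to the picture gives p.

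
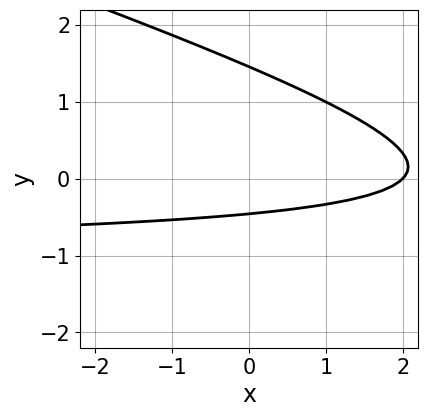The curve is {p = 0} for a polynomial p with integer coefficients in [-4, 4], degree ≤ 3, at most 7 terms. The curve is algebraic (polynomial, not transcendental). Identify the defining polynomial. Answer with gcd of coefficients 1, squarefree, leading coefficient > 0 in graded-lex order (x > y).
x*y + 3*y^2 + x - 3*y - 2

First, degree: a generic line meets the curve in up to 2 points, so deg p = 2.
Then, from the visible intercepts: it crosses the x-axis at the gridline x = 2.
Finally, putting this together gives p.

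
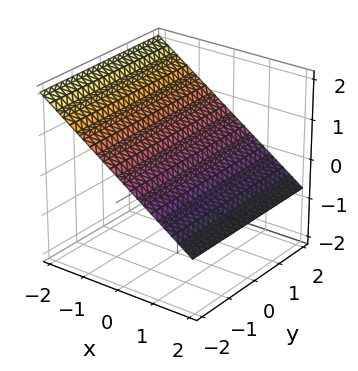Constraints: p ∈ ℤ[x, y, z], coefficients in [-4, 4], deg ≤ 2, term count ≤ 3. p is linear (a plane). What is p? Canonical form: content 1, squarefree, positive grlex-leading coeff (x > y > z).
First, the degree is 1 — every cross-section is a straight line — this is a plane.
Next, from the axis intercepts and sections: it meets the x-axis at x = 1 (among the integer gridlines); the surface avoids every integer y-axis point in the box.
Finally, putting this together gives p.

2*x + 3*z - 2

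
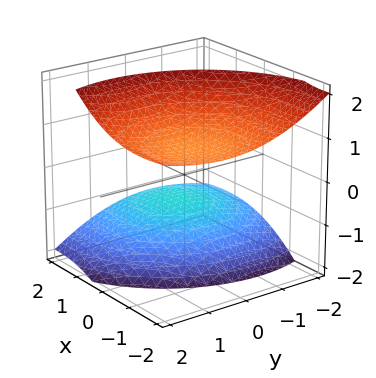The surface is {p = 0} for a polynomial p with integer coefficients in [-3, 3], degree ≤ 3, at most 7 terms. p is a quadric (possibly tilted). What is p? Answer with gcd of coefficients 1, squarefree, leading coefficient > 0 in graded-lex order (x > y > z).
x^2 + 2*x*z + y^2 - y*z - 2*z^2 + 3

First, I count 2 distinct pieces.
Then, deg p = 2.
Then, from the axis intercepts and sections: it misses every integer gridline on the x-axis; no y-intercept at any integer in the box.
Finally, matching integer coefficients to the picture gives p.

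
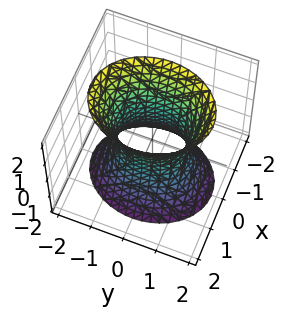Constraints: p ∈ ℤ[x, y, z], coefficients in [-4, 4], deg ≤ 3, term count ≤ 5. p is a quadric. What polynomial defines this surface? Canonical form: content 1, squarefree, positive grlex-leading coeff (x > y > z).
3*x^2 + 2*y^2 - z^2 - 2

1. deg p = 2.
2. Symmetries: the y ↦ −y reflection is a symmetry, so y appears only in even powers; the z ↦ −z reflection is a symmetry, so z appears only in even powers; mirror symmetry x ↦ −x ⇒ only even powers of x.
3. Against the integer gridlines: no z-intercept at any integer in the box; the y-axis gridline crossings are at y ∈ {-1, 1}.
4. Assembling these constraints gives the stated polynomial.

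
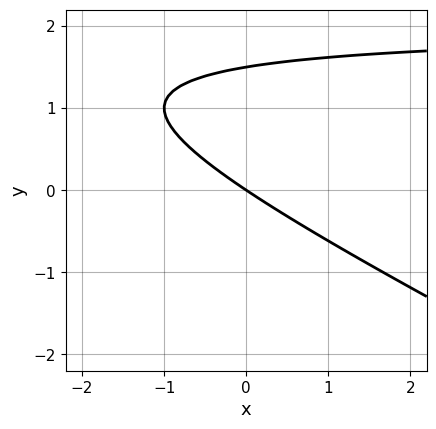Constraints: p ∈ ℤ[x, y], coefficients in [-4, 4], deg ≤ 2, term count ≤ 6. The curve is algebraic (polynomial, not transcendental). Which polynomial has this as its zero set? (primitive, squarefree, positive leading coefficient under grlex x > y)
(a) The degree is 2 — the shape is more complex than any degree-1 curve.
(b) From the visible intercepts: it meets the x-axis at x = 0 (among the integer gridlines); it meets the y-axis at y = 0 (among the integer gridlines).
(c) Putting this together gives p.

x*y + 2*y^2 - 2*x - 3*y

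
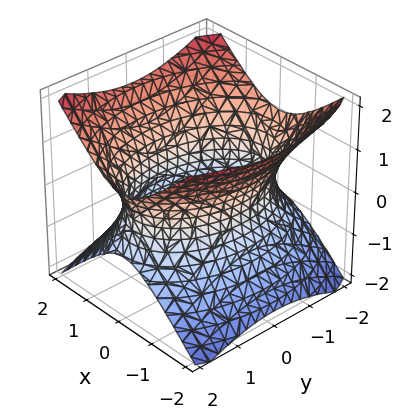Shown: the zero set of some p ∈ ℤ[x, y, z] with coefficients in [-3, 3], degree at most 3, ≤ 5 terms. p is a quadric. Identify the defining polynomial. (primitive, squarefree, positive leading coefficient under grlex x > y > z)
First, deg p = 2. One connected sheet with a waist; a quadric.
Then, symmetries: the z ↦ −z reflection is a symmetry, so z appears only in even powers; it's symmetric under x → −x, forcing even powers of x; mirror symmetry y ↦ −y ⇒ only even powers of y.
Then, observable constraints: it misses every integer gridline on the z-axis.
Finally, solving for integer coefficients yields p as stated.

2*x^2 + y^2 - 2*z^2 - 3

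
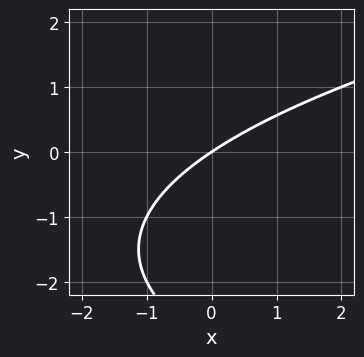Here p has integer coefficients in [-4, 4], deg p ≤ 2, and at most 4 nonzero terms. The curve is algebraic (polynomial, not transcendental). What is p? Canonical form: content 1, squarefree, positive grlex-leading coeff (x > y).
1. deg p = 2. No degree-1 curve has this shape.
2. Reading off the gridlines: it crosses the x-axis at the gridline x = 0; one y-axis crossing is at y = 0.
3. Fitting integer coefficients to these (and the overall shape) gives p.

y^2 - 2*x + 3*y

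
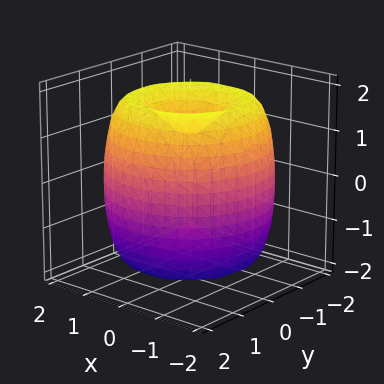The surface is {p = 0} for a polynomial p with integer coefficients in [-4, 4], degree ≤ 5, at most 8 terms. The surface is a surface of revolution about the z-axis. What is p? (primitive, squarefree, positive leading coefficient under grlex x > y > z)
x^4 + 2*x^2*y^2 + y^4 - 3*x^2 - 3*y^2 + z^2 - 1

(a) deg p = 4.
(b) Symmetry: the z-axis is an axis of rotation, so x and y enter only as x² + y².
(c) Checking where it meets the axes: among the integer gridlines, it crosses the z-axis at z ∈ {-1, 1}; a circular section at z = 0 has radius between 1 and 2.
(d) Fitting integer coefficients to these (and the overall shape) gives p.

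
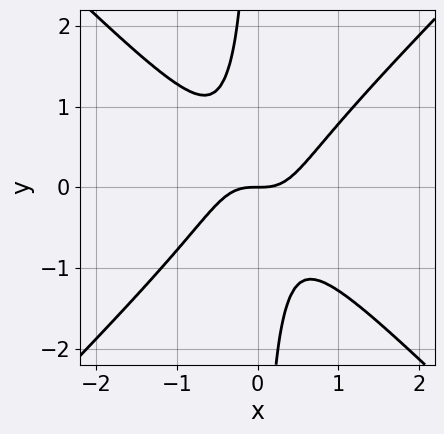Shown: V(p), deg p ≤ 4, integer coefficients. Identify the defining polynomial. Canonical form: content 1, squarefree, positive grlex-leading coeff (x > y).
(a) The degree is 3 — no degree-2 curve has this shape.
(b) Reading off the gridlines: it crosses the x-axis at the gridline x = 0; it meets the y-axis at y = 0 (among the integer gridlines).
(c) Together with the visible shape, these determine p as stated.

2*x^3 - 2*x*y^2 - y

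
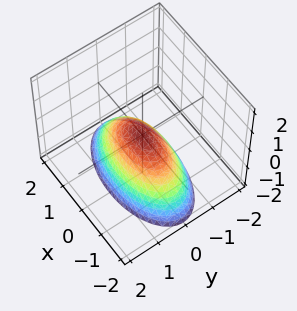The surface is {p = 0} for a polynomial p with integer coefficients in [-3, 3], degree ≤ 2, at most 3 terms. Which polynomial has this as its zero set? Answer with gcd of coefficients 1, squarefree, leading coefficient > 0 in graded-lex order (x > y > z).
Degree: a single bowl opening along one axis; a quadric, so deg p = 2.
Symmetries: it's symmetric under y → −y, forcing even powers of y; the x ↦ −x reflection is a symmetry, so x appears only in even powers.
Observable constraints: it meets the x-axis at x = 0 (among the integer gridlines); it crosses the y-axis at the gridline y = 0; one z-axis crossing is at z = 0.
The integer polynomial consistent with all of this is the stated p.

x^2 + 3*y^2 + 2*z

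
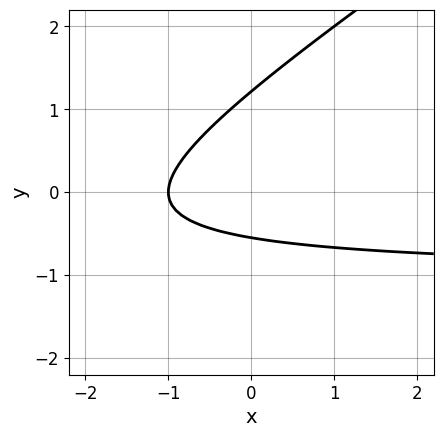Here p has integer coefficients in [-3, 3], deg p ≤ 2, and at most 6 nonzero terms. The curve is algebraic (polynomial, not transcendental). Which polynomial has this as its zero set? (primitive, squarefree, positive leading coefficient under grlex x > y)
1. The degree is 2 — a generic line meets the curve in up to 2 points.
2. Reading off the gridlines: it crosses the x-axis at the gridline x = -1.
3. Together with the visible shape, these determine p as stated.

2*x*y - 3*y^2 + 2*x + 2*y + 2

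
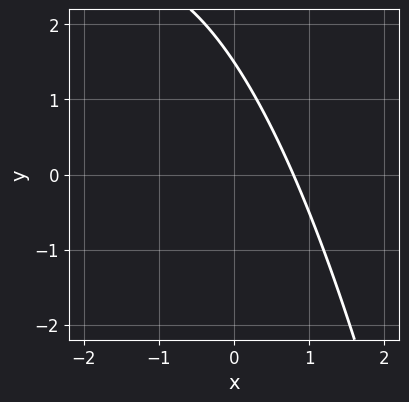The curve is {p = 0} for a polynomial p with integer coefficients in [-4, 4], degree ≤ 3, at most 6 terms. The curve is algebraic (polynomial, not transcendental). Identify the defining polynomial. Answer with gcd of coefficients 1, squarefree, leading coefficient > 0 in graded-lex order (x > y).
x^2 + 3*x + 2*y - 3

(a) The degree is 2 — no degree-1 curve has this shape.
(b) Matching integer coefficients to the picture gives p.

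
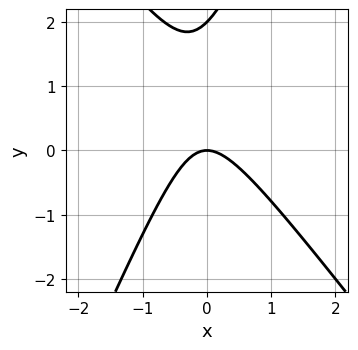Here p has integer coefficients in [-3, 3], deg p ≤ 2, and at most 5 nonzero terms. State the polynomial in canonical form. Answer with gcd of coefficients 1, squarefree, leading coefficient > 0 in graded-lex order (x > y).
First, the degree is 2 — a generic line meets the curve in up to 2 points.
Next, from the axis intercepts and sections: it crosses the x-axis at the gridline x = 0; among the integer gridlines, it crosses the y-axis at y ∈ {0, 2}.
Finally, solving for integer coefficients yields p as stated.

3*x^2 + x*y - y^2 + 2*y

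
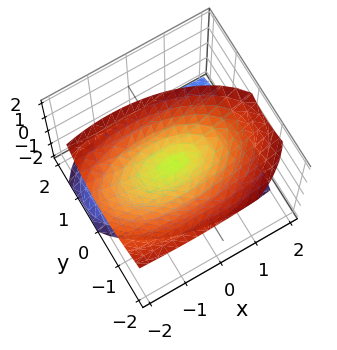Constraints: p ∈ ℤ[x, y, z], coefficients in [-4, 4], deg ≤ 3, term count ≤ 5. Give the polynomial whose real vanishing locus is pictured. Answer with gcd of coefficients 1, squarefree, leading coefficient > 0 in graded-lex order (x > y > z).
x^2 + x*z + 3*y^2 + 2*y*z - 2*z^2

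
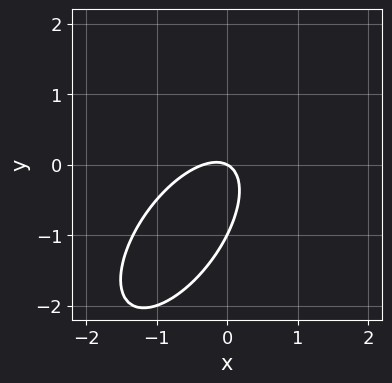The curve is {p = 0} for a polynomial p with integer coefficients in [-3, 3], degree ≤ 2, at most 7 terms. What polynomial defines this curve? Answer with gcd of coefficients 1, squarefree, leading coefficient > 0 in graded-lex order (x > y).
3*x^2 - 3*x*y + 2*y^2 + x + 2*y

First, deg p = 2. No degree-1 curve has this shape.
Next, against the integer gridlines: one x-axis crossing is at x = 0; the y-axis gridline crossings are at y ∈ {-1, 0}.
Finally, together with the visible shape, these determine p as stated.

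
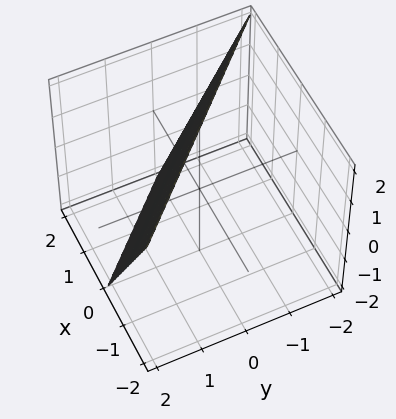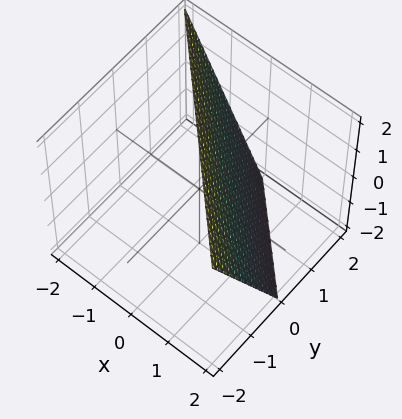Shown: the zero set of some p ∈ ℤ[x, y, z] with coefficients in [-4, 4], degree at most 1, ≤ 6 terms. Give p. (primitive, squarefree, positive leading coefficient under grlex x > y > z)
2*x + 2*y + z - 2

(a) deg p = 1. The surface is flat (a plane).
(b) Observable constraints: it meets the x-axis at x = 1 (among the integer gridlines); it meets the z-axis at z = 2 (among the integer gridlines); it meets the y-axis at y = 1 (among the integer gridlines).
(c) Fitting integer coefficients to these (and the overall shape) gives p.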